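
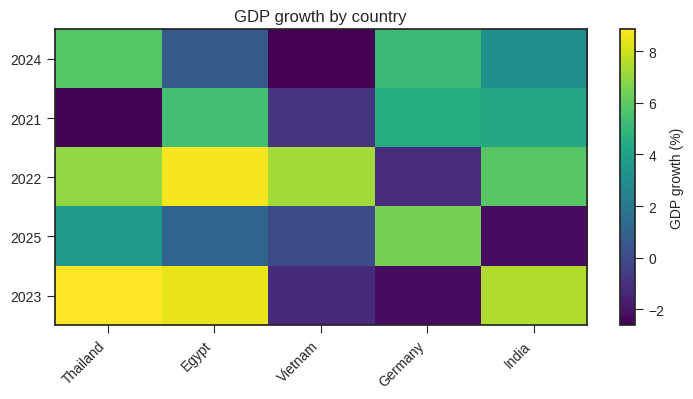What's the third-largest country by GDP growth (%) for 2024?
Top 4 for 2024: Thailand ≈ 6, Germany ≈ 5, India ≈ 3, Egypt ≈ 1.

India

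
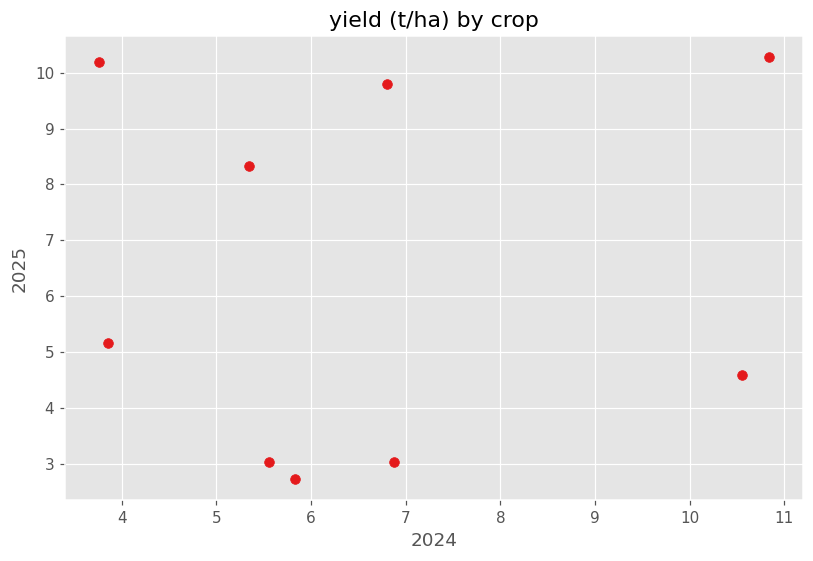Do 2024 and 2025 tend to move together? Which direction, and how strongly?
no clear correlation

Points are roughly uncorrelated; weak (|r| ≈ 0.1).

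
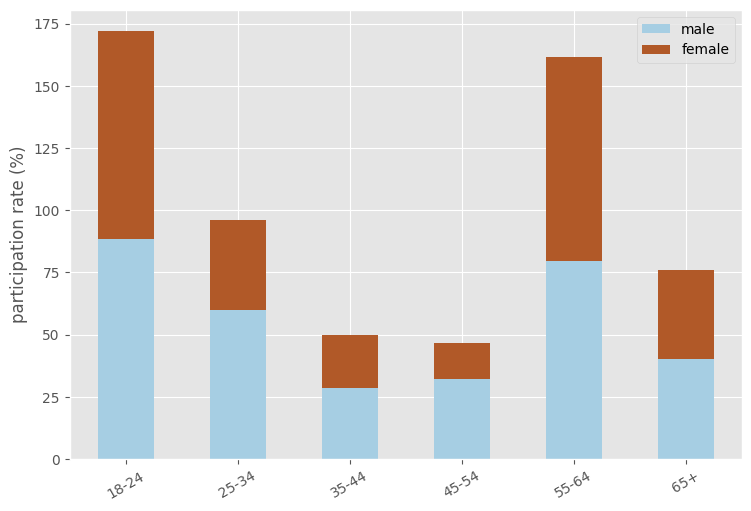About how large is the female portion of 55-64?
female top ≈ 160, bottom ≈ 80; segment ≈ 80.

≈ 80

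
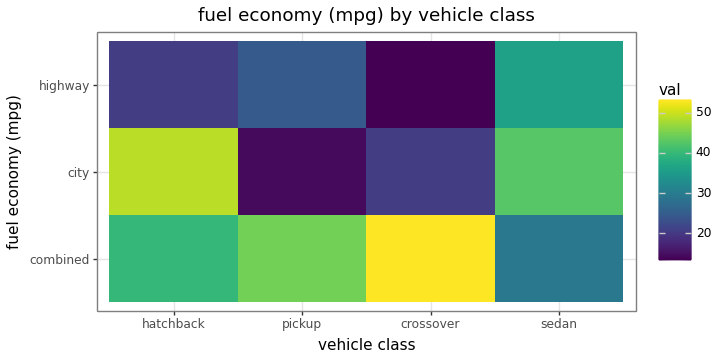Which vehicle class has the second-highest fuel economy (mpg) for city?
Top 3 for city: hatchback ≈ 50, sedan ≈ 45, crossover ≈ 20.

sedan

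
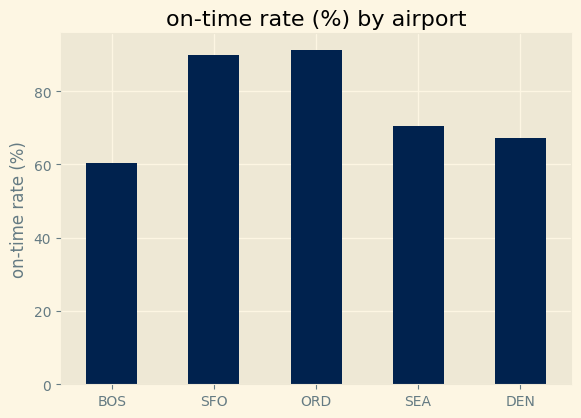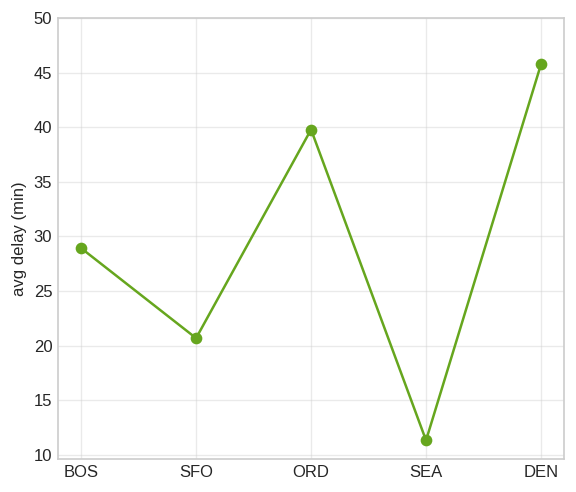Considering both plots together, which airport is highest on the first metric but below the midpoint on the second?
SFO

Chart 2 median avg delay (min) ≈ 30; below-median airports: SFO, SEA. Among those, SFO has the highest on-time rate (%) (≈ 90).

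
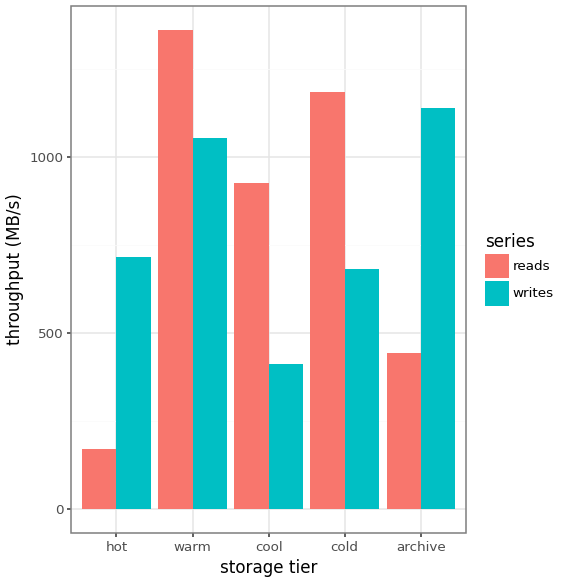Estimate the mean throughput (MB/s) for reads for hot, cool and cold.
≈ 800

(200 + 1000 + 1200) / 3 ≈ 800.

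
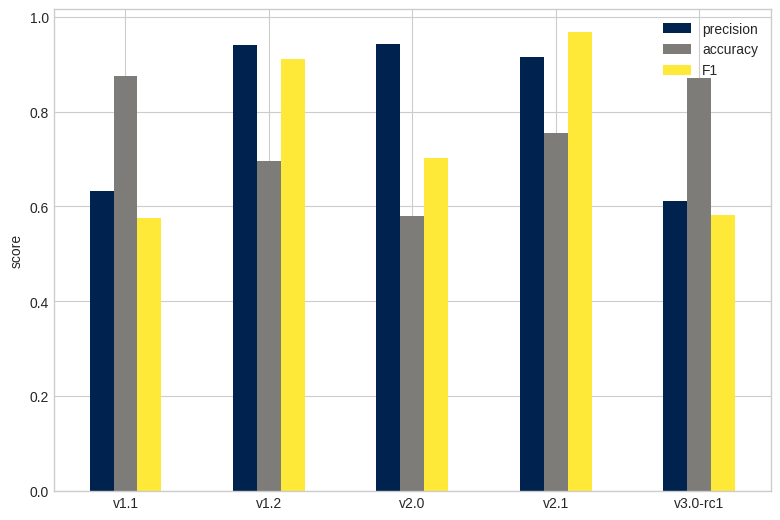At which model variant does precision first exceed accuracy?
v1.1: precision ≈ 0.6 vs accuracy ≈ 0.9 (not yet); v1.2: precision ≈ 0.9 vs accuracy ≈ 0.7 (first crossover).

v1.2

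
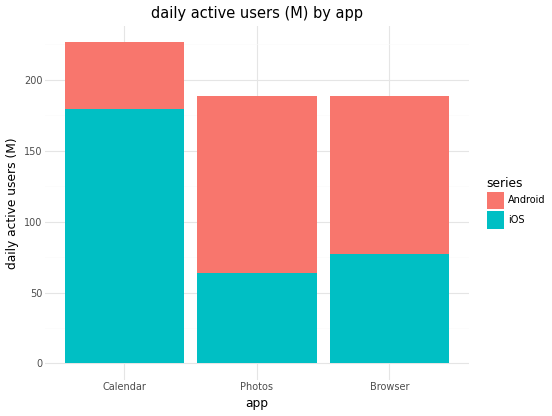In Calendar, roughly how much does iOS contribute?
iOS top ≈ 180, bottom ≈ 0; segment ≈ 180.

≈ 180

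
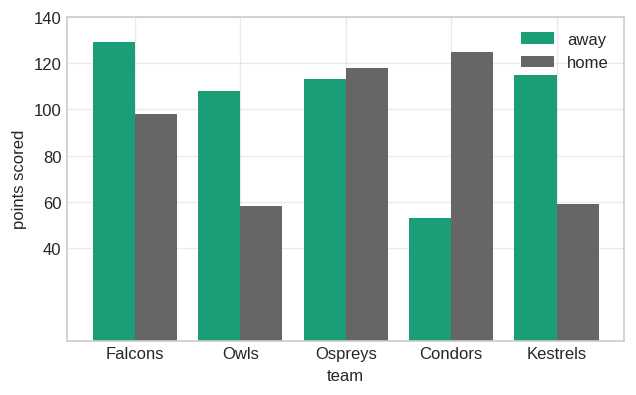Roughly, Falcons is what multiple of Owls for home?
Falcons ≈ 100, Owls ≈ 60; 100/60 ≈ 1.67.

≈ 1.67×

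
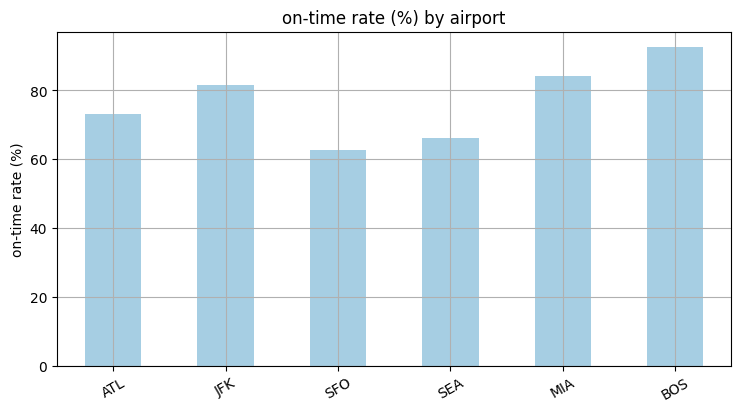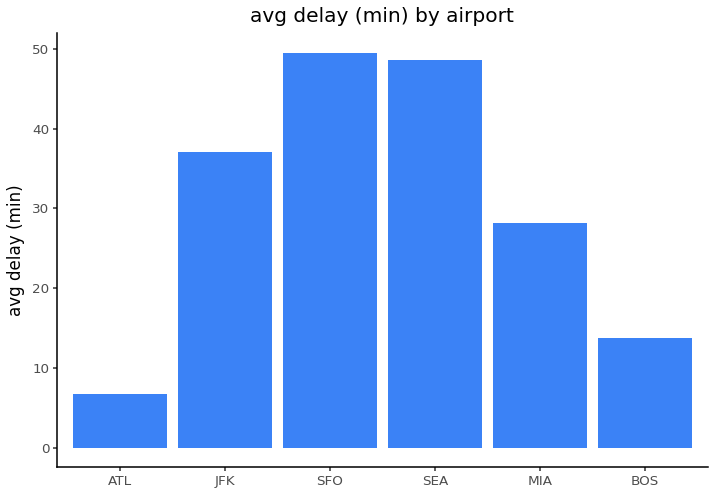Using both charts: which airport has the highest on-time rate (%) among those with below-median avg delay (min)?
Chart 2 median avg delay (min) ≈ 35; below-median airports: ATL, MIA, BOS. Among those, BOS has the highest on-time rate (%) (≈ 90).

BOS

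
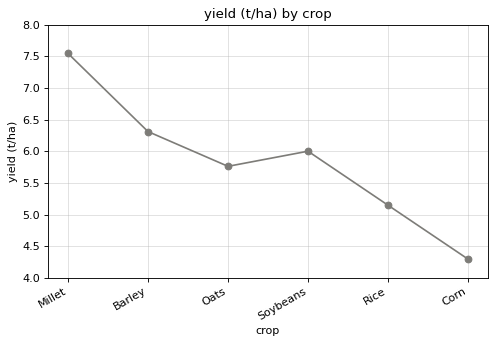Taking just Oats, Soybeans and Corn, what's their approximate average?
(6.0 + 6.0 + 4.5) / 3 ≈ 5.5.

≈ 5.5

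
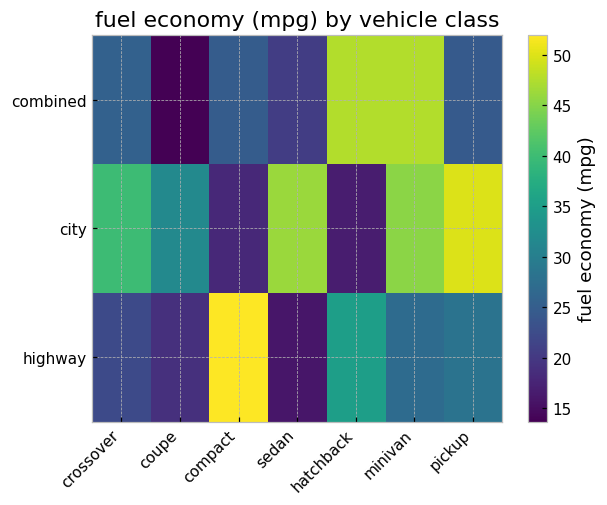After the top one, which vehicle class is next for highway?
Top 3 for highway: compact ≈ 50, hatchback ≈ 35, pickup ≈ 30.

hatchback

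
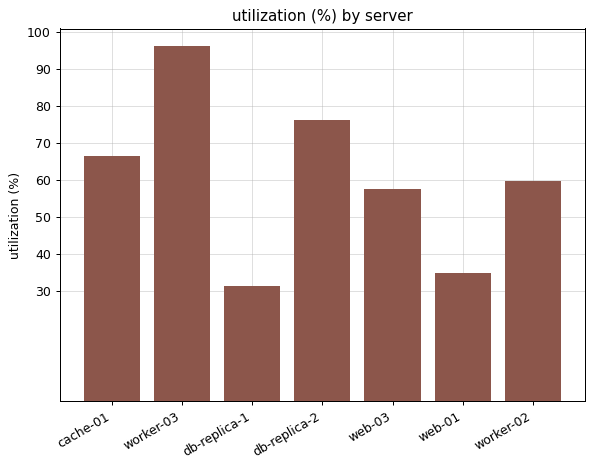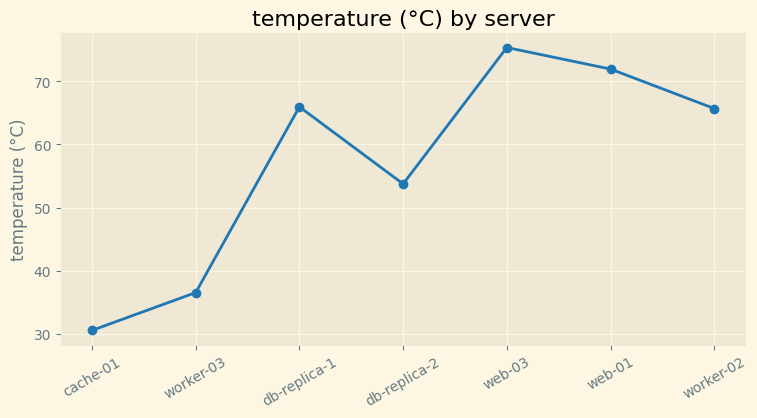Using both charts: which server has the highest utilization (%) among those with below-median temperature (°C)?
Chart 2 median temperature (°C) ≈ 70; below-median servers: cache-01, worker-03, db-replica-2. Among those, worker-03 has the highest utilization (%) (≈ 100).

worker-03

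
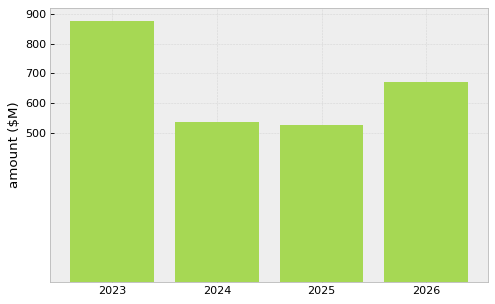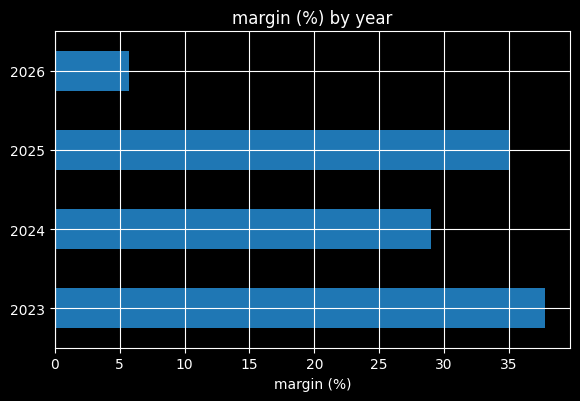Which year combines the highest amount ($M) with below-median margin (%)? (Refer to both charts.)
Chart 2 median margin (%) ≈ 30; below-median years: 2024, 2026. Among those, 2026 has the highest amount ($M) (≈ 700).

2026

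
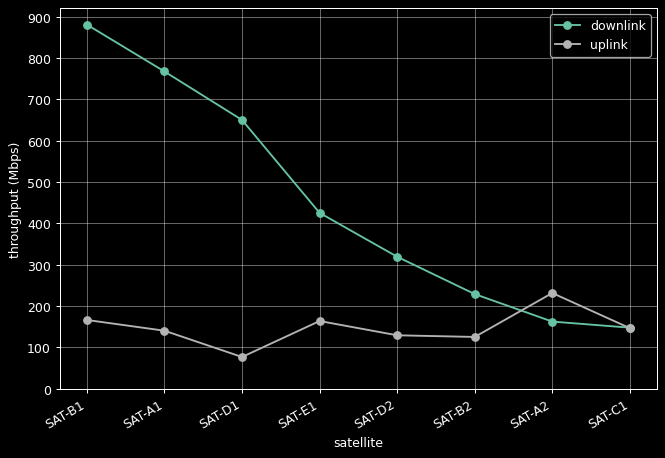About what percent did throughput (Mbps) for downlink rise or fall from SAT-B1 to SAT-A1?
≈ -11.1%

SAT-B1 ≈ 900, SAT-A1 ≈ 800; (800 − 900) / 900 ≈ -11.1%.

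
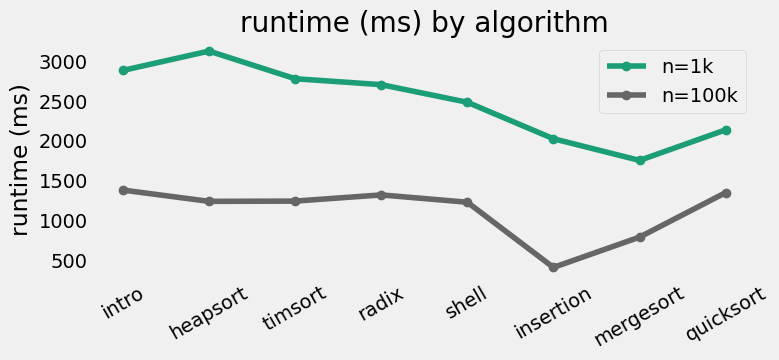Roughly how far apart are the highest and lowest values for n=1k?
≈ 1000

Max heapsort ≈ 3000, min mergesort ≈ 2000; range ≈ 1000.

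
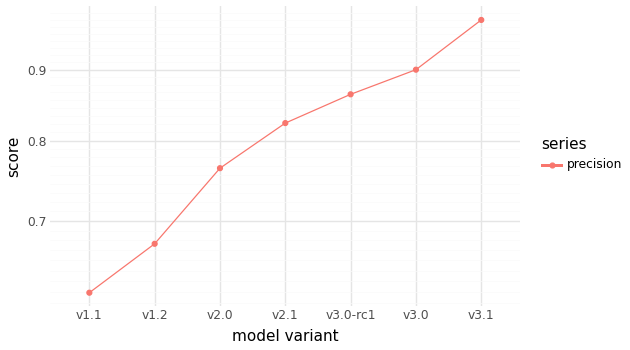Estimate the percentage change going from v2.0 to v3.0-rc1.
v2.0 ≈ 0.75, v3.0-rc1 ≈ 0.85; (0.85 − 0.75) / 0.75 ≈ +13.3%.

≈ +13.3%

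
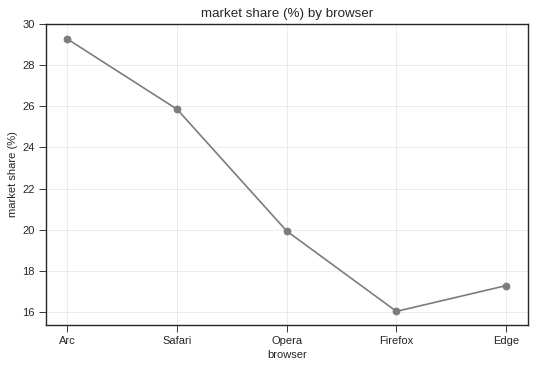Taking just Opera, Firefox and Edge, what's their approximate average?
(20 + 16 + 18) / 3 ≈ 18.

≈ 18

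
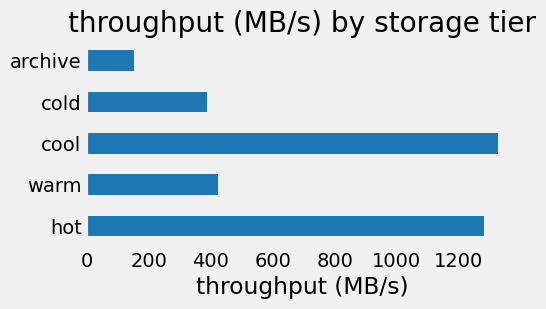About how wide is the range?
Max cool ≈ 1400, min archive ≈ 200; range ≈ 1200.

≈ 1200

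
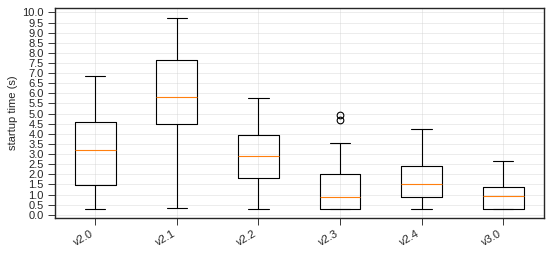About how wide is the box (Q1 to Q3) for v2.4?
≈ 1.5

Q3 ≈ 2.5, Q1 ≈ 1.0; IQR ≈ 1.5.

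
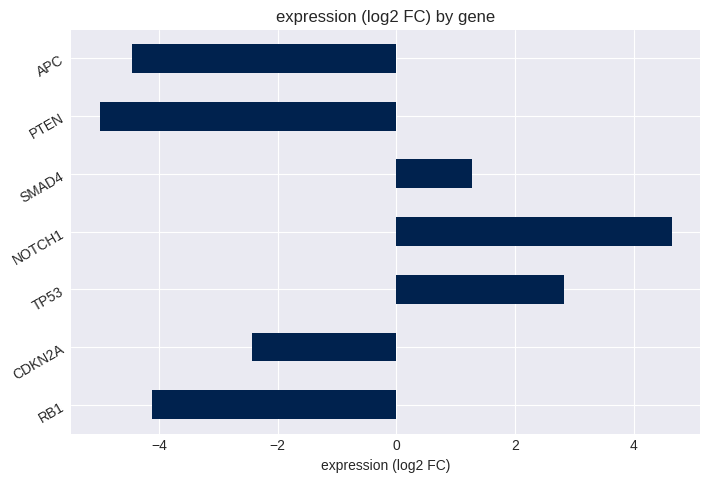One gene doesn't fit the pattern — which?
NOTCH1 ≈ 5; the rest sit between ≈ -5 and ≈ 3.

NOTCH1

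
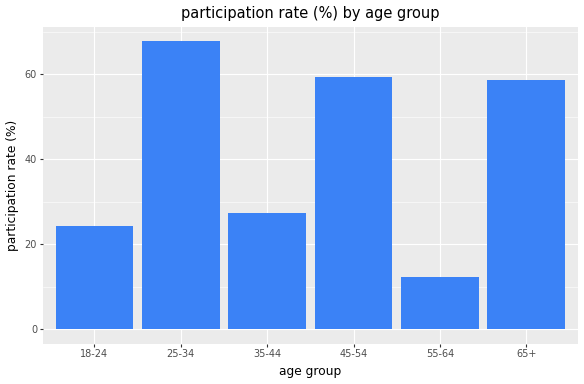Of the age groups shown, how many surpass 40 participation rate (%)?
Above 40: 25-34, 45-54, 65+.

3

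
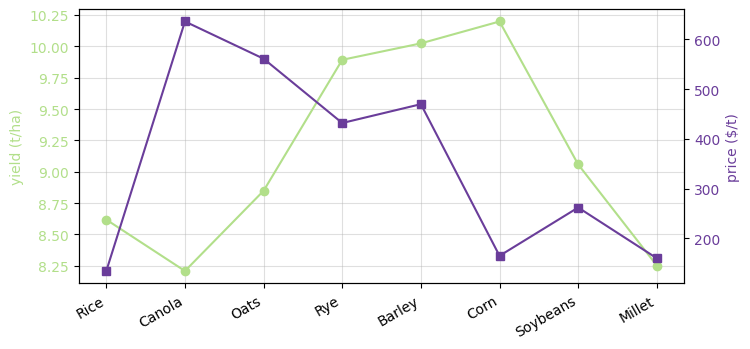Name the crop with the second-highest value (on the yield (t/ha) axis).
Top 3 (on the yield (t/ha) axis): Corn ≈ 10.2, Barley ≈ 10.0, Rye ≈ 9.8.

Barley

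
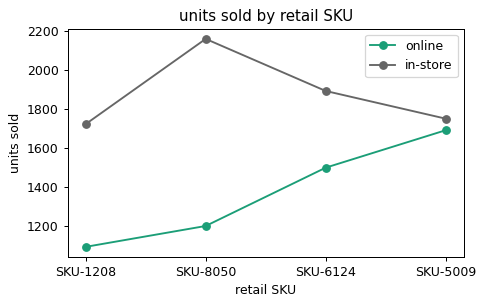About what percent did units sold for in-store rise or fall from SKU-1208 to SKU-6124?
≈ +11.8%

SKU-1208 ≈ 1700, SKU-6124 ≈ 1900; (1900 − 1700) / 1700 ≈ +11.8%.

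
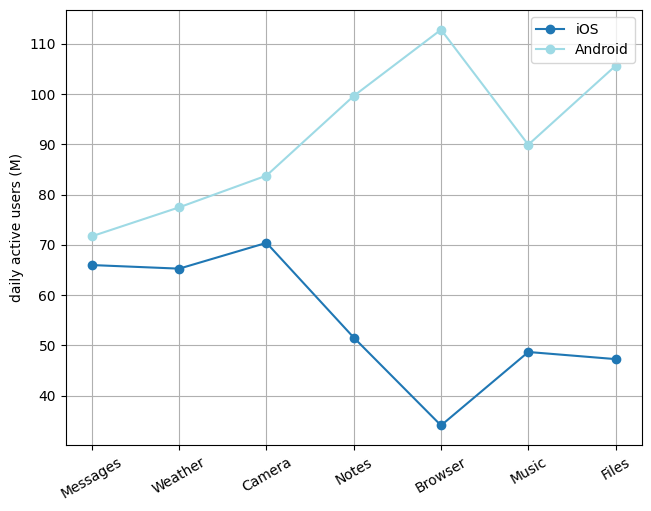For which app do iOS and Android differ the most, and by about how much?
Browser: iOS ≈ 30, Android ≈ 110 → gap ≈ 80. Next-largest (Files) is only ≈ 60.

Browser, ≈ 80 M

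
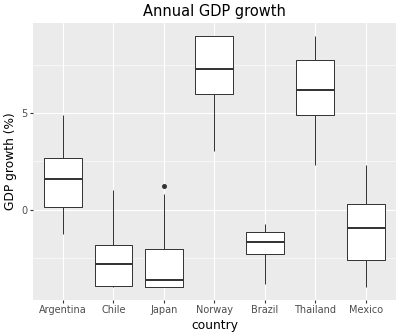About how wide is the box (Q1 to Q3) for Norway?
Q3 ≈ 9, Q1 ≈ 6; IQR ≈ 3.

≈ 3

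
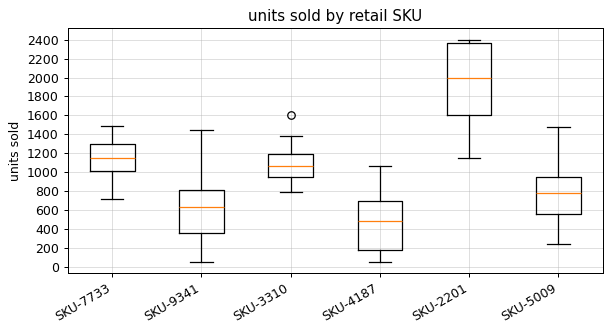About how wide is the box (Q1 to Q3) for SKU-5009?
Q3 ≈ 1000, Q1 ≈ 600; IQR ≈ 400.

≈ 400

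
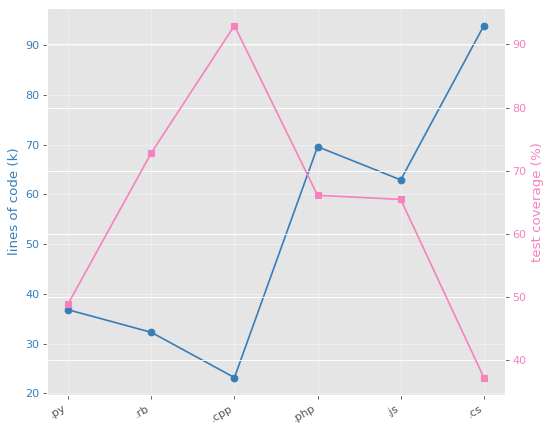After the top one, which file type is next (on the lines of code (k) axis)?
.php

Top 3 (on the lines of code (k) axis): .cs ≈ 90, .php ≈ 70, .js ≈ 60.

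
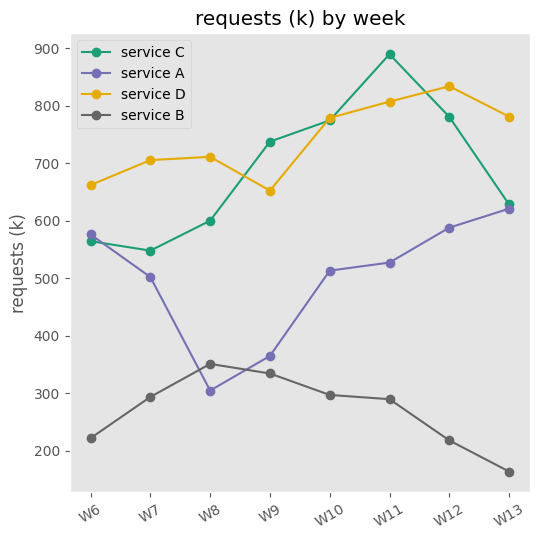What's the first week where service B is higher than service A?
W8

W7: service B ≈ 300 vs service A ≈ 500 (not yet); W8: service B ≈ 400 vs service A ≈ 300 (first crossover).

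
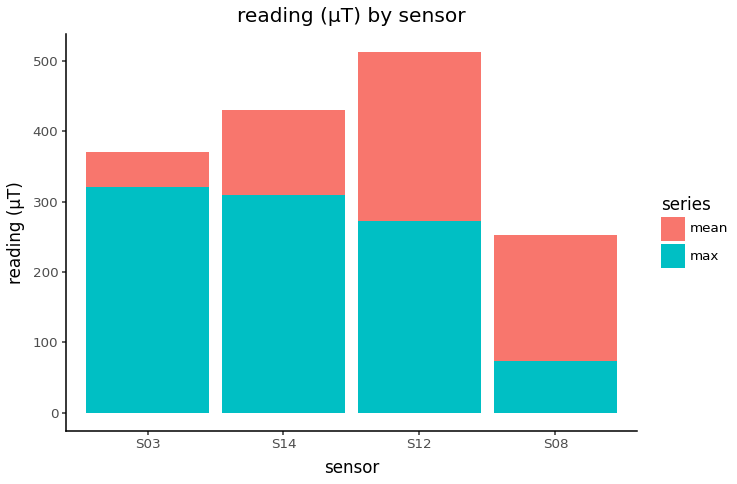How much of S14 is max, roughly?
≈ 300

max top ≈ 300, bottom ≈ 0; segment ≈ 300.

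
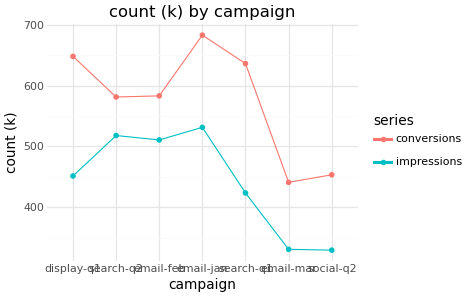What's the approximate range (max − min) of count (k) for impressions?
≈ 200

Max email-jan ≈ 550, min social-q2 ≈ 350; range ≈ 200.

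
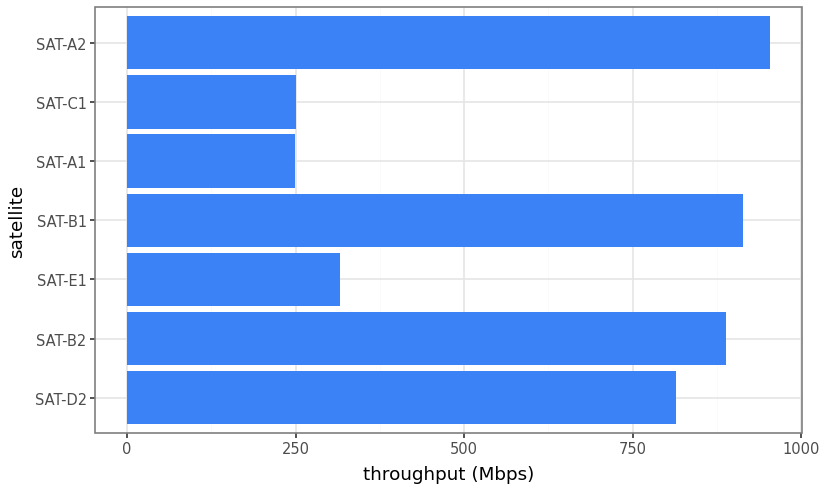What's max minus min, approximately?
≈ 800

Max SAT-A2 ≈ 1000, min SAT-A1 ≈ 200; range ≈ 800.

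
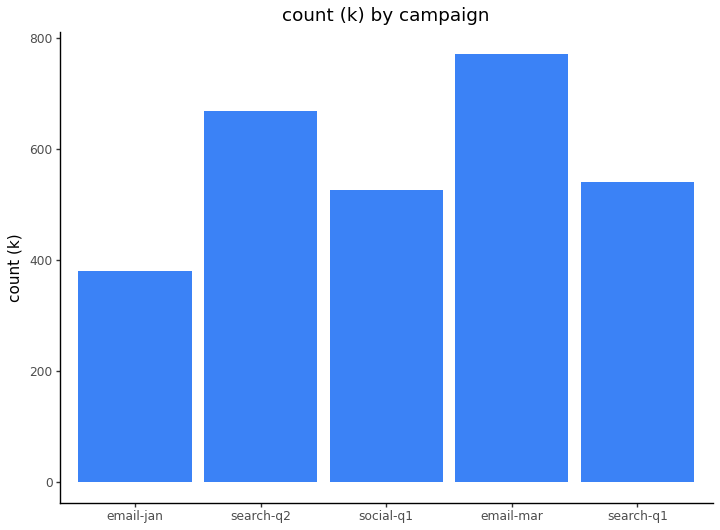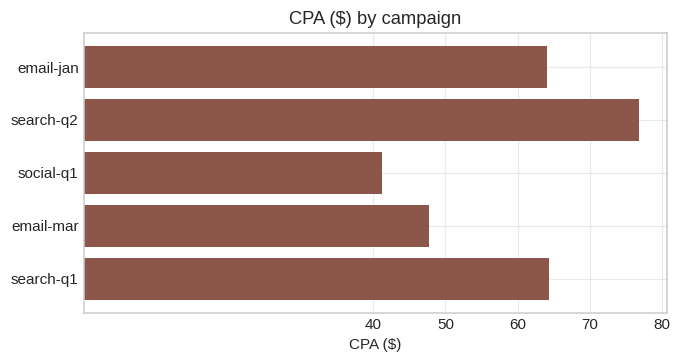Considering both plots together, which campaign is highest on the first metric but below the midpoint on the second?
Chart 2 median CPA ($) ≈ 60; below-median campaigns: social-q1, email-mar. Among those, email-mar has the highest count (k) (≈ 800).

email-mar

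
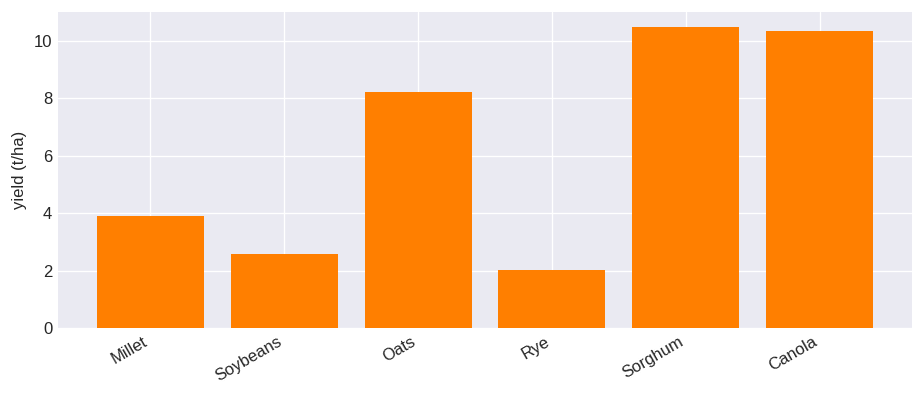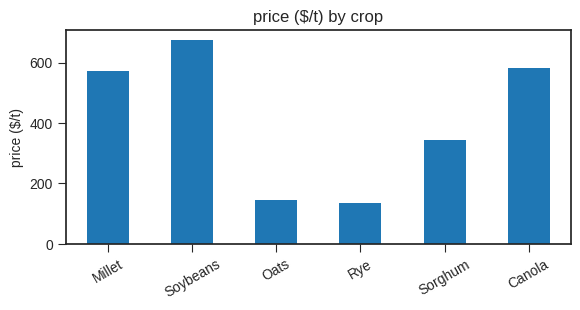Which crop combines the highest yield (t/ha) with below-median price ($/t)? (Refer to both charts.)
Sorghum

Chart 2 median price ($/t) ≈ 500; below-median crops: Oats, Rye, Sorghum. Among those, Sorghum has the highest yield (t/ha) (≈ 10).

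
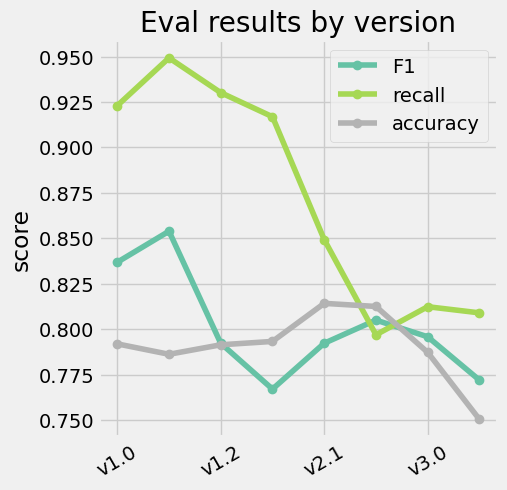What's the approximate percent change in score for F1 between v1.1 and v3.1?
≈ -9.3%

v1.1 ≈ 0.86, v3.1 ≈ 0.78; (0.78 − 0.86) / 0.86 ≈ -9.3%.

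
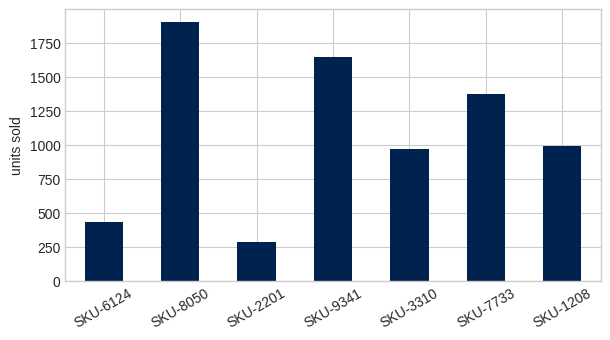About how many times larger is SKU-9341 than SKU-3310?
≈ 1.6×

SKU-9341 ≈ 1600, SKU-3310 ≈ 1000; 1600/1000 ≈ 1.6.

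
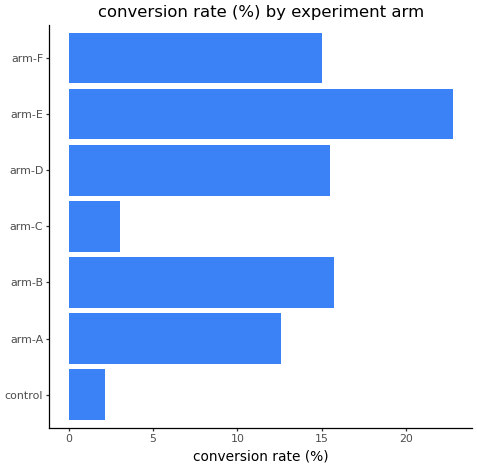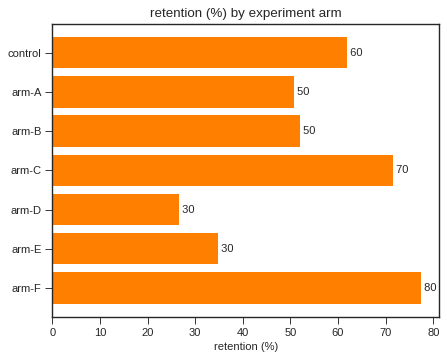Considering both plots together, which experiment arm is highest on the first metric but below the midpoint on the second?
Chart 2 median retention (%) ≈ 50; below-median experiment arms: arm-A, arm-D, arm-E. Among those, arm-E has the highest conversion rate (%) (≈ 25).

arm-E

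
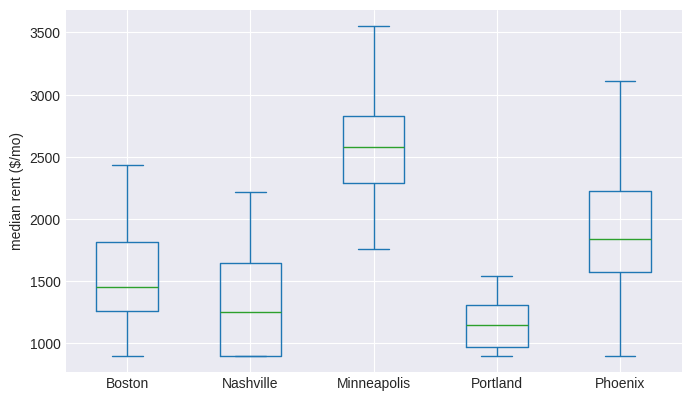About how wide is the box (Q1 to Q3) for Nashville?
Q3 ≈ 1600, Q1 ≈ 800; IQR ≈ 800.

≈ 800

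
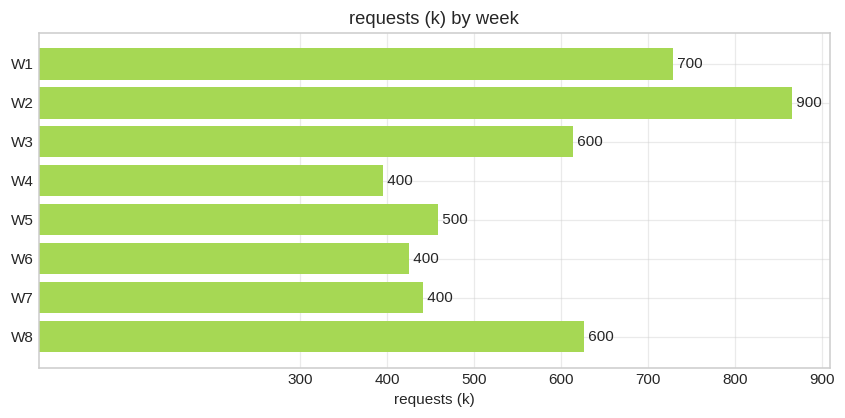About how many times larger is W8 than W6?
W8 ≈ 600, W6 ≈ 400; 600/400 ≈ 1.5.

≈ 1.5×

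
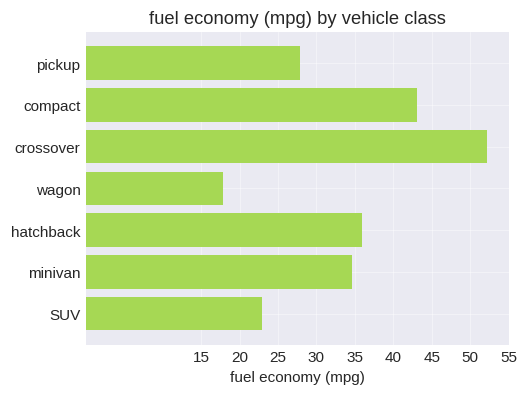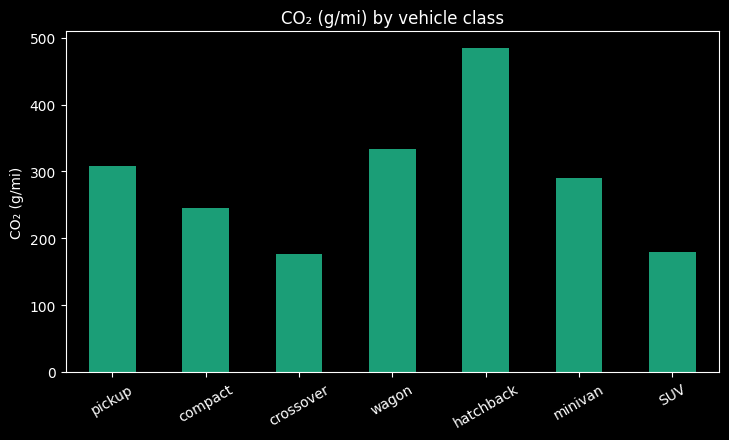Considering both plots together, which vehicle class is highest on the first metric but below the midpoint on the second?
Chart 2 median CO₂ (g/mi) ≈ 300; below-median vehicle classes: compact, crossover, SUV. Among those, crossover has the highest fuel economy (mpg) (≈ 50).

crossover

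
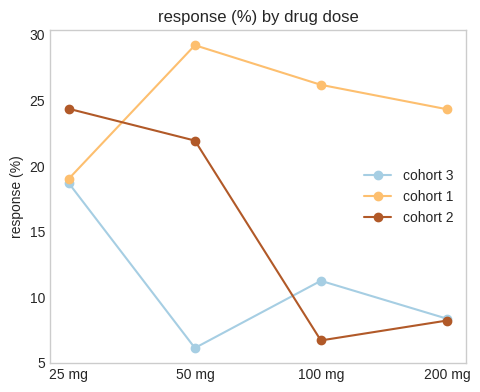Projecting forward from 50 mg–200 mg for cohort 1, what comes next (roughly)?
Last three: 30, 26, 24 → slope ≈ -3/step → next ≈ 21.

≈ 21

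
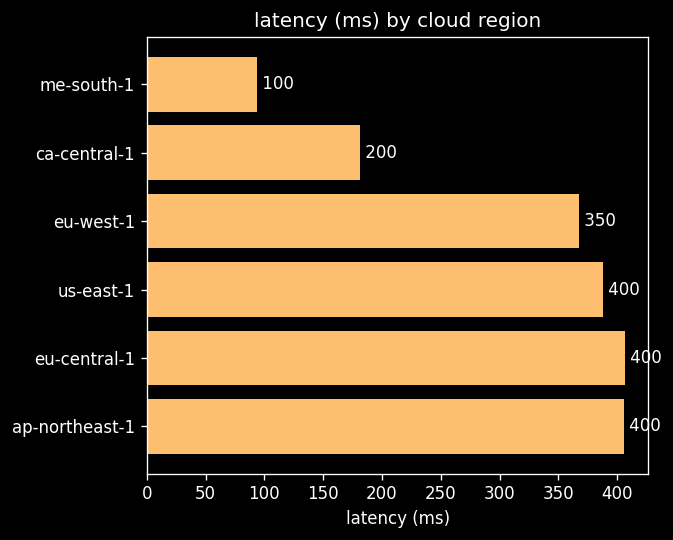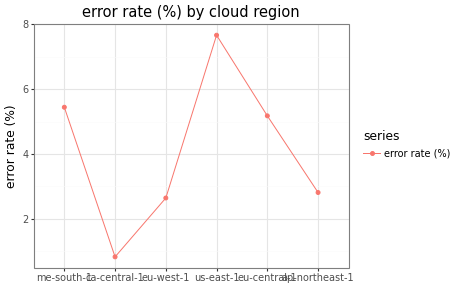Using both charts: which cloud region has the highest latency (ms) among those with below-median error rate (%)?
ap-northeast-1

Chart 2 median error rate (%) ≈ 4; below-median cloud regions: ca-central-1, eu-west-1, ap-northeast-1. Among those, ap-northeast-1 has the highest latency (ms) (≈ 400).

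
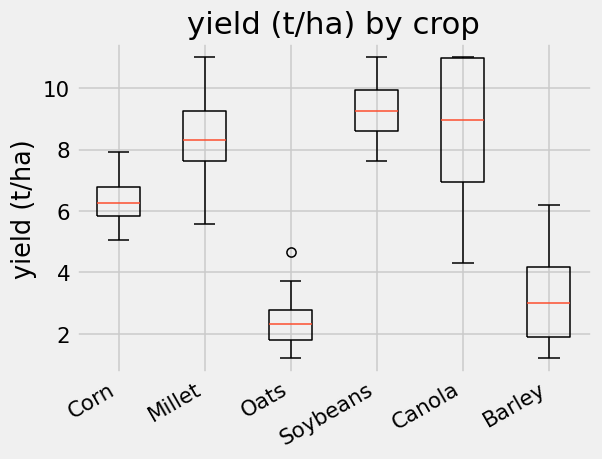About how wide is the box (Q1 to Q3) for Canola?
≈ 4

Q3 ≈ 11, Q1 ≈ 7; IQR ≈ 4.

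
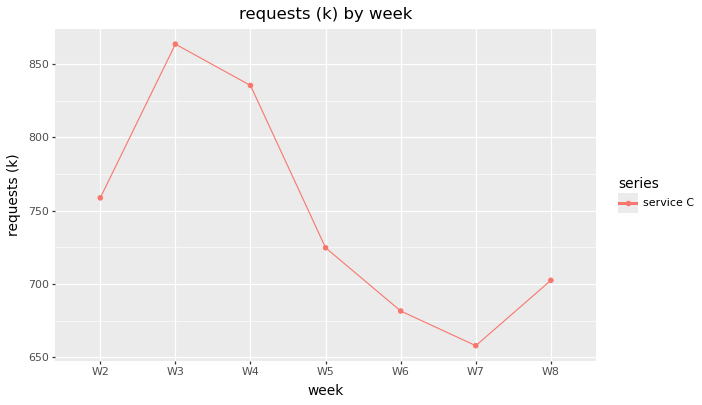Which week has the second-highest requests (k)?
W4

Top 3: W3 ≈ 860, W4 ≈ 840, W2 ≈ 760.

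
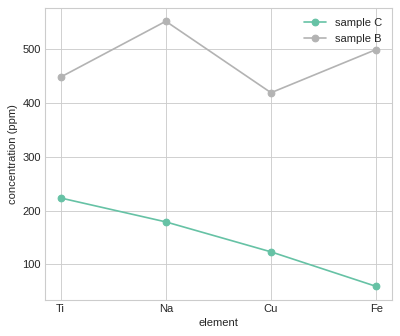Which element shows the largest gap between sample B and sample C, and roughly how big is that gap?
Fe, ≈ 450 ppm

Fe: sample B ≈ 500, sample C ≈ 50 → gap ≈ 450. Next-largest (Na) is only ≈ 350.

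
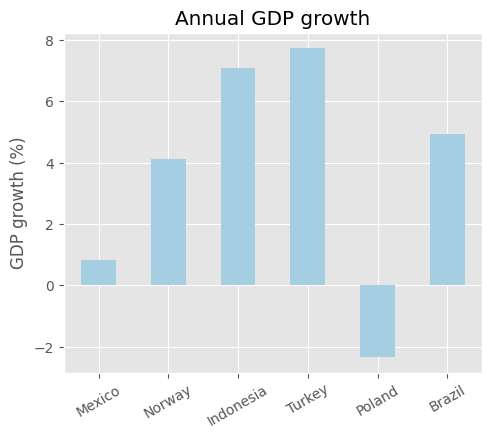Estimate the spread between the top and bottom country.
≈ 10

Max Turkey ≈ 8, min Poland ≈ -2; range ≈ 10.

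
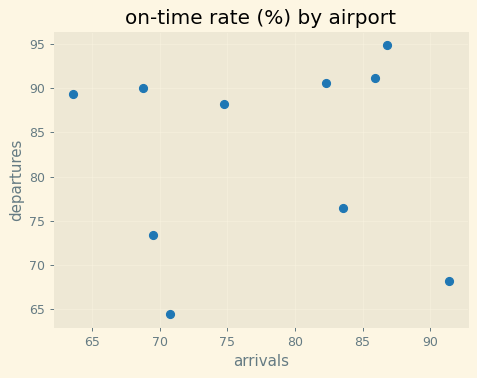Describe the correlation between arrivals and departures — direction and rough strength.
no clear correlation

Points are roughly uncorrelated; weak (|r| ≈ 0.0).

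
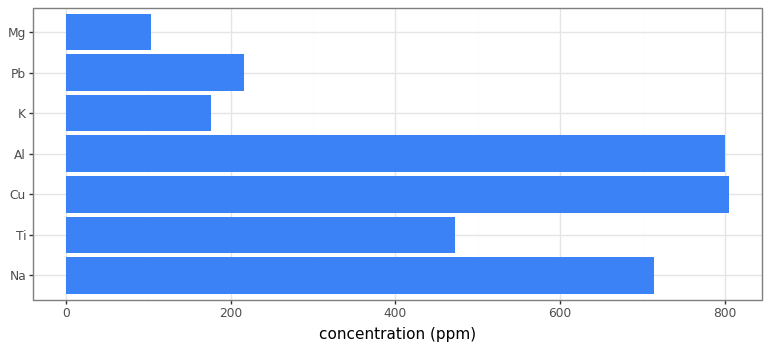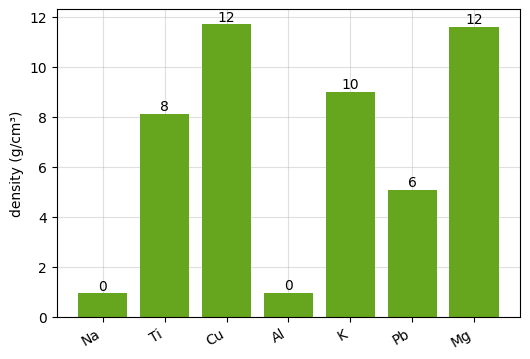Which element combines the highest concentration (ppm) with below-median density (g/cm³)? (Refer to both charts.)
Al

Chart 2 median density (g/cm³) ≈ 8; below-median elements: Na, Al, Pb. Among those, Al has the highest concentration (ppm) (≈ 800).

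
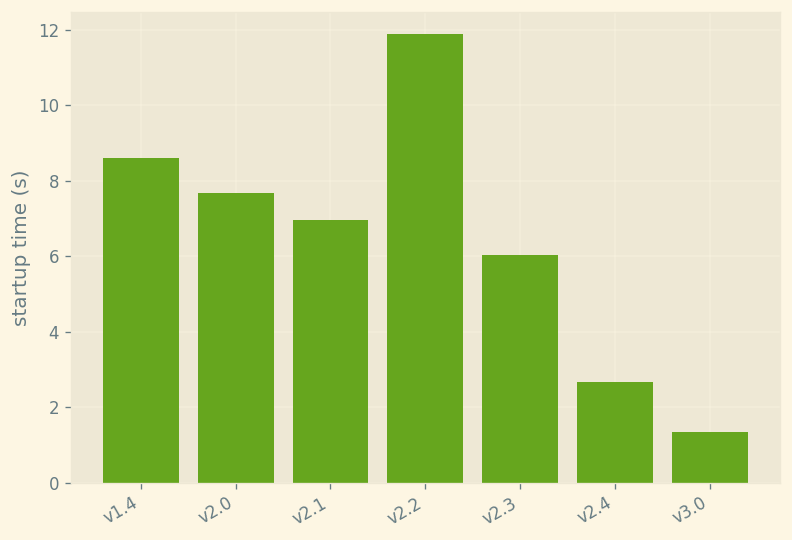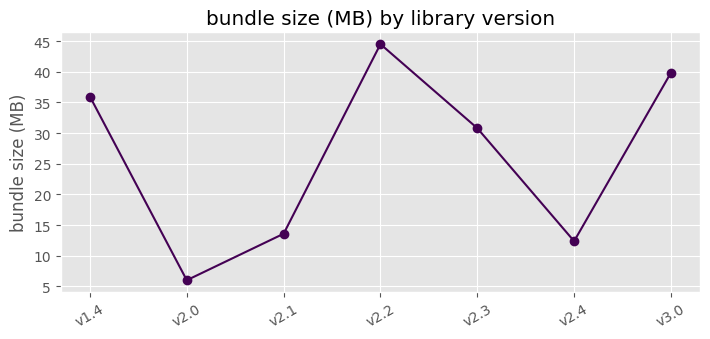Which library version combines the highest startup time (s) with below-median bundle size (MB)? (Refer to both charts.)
Chart 2 median bundle size (MB) ≈ 30; below-median library versions: v2.0, v2.1, v2.4. Among those, v2.0 has the highest startup time (s) (≈ 8).

v2.0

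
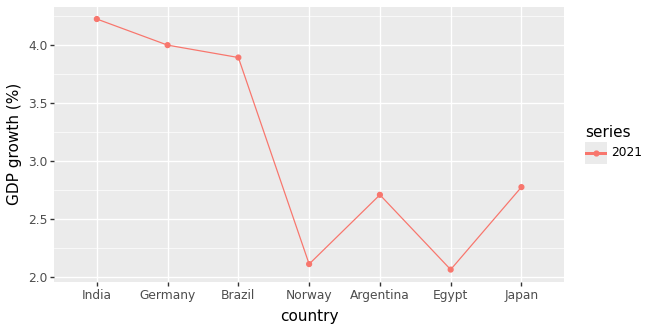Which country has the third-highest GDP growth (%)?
Brazil

Top 4: India ≈ 4.2, Germany ≈ 4.0, Brazil ≈ 3.8, Japan ≈ 2.8.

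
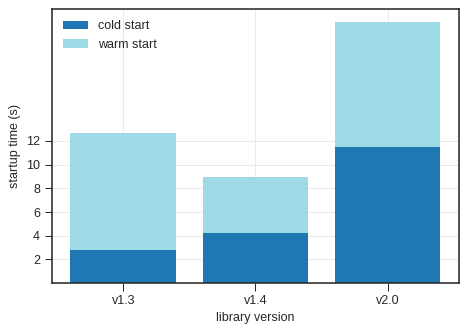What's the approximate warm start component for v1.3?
warm start top ≈ 12, bottom ≈ 2; segment ≈ 10.

≈ 10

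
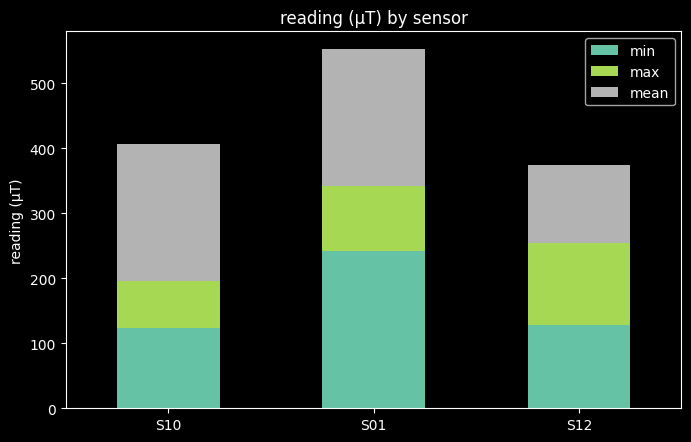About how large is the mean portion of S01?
≈ 200

mean top ≈ 550, bottom ≈ 350; segment ≈ 200.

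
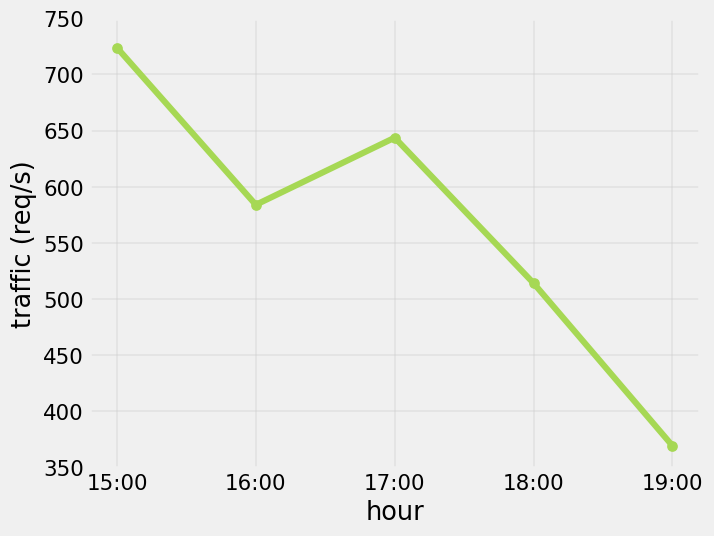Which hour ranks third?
16:00

Top 4: 15:00 ≈ 700, 17:00 ≈ 650, 16:00 ≈ 600, 18:00 ≈ 500.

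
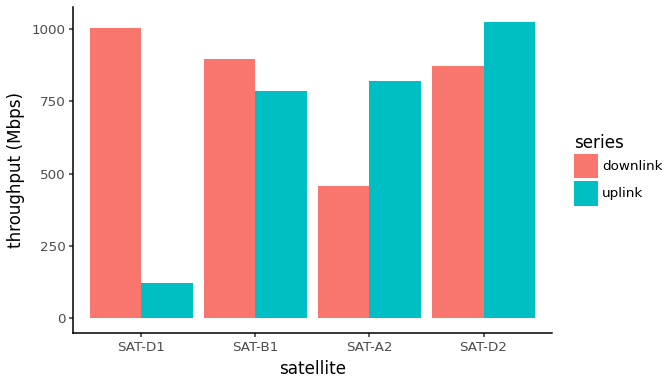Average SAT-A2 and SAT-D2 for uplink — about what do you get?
(800 + 1000) / 2 ≈ 900.

≈ 900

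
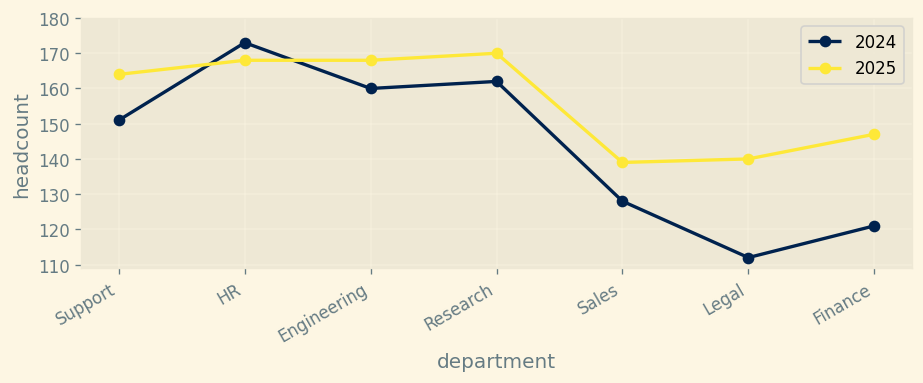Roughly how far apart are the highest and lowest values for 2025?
Max Research ≈ 170, min Sales ≈ 140; range ≈ 30.

≈ 30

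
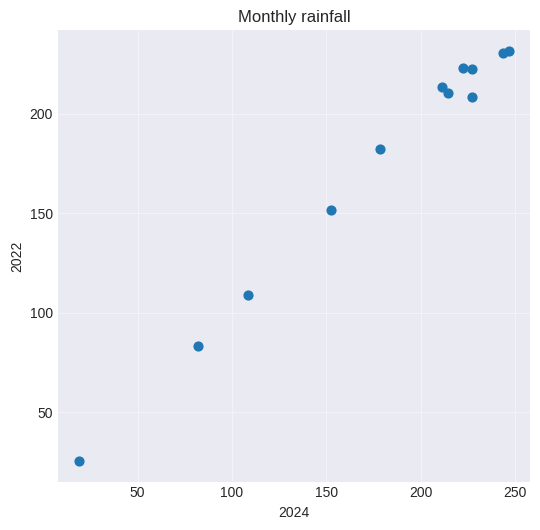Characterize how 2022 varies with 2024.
positive, strong

Points are positively correlated; strong (|r| ≈ 1.0).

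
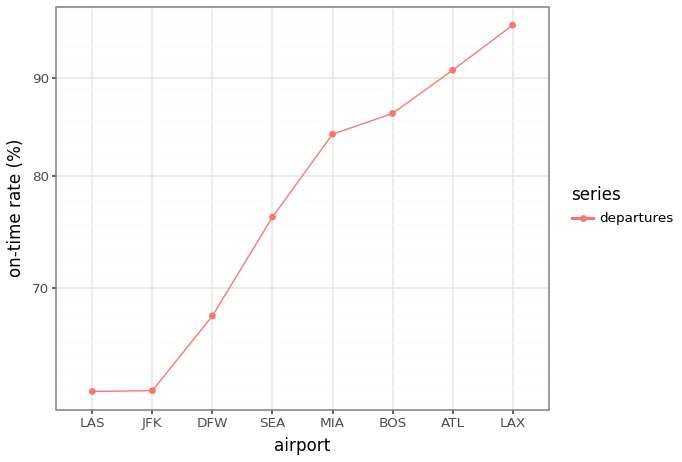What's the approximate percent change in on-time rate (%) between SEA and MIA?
SEA ≈ 75, MIA ≈ 85; (85 − 75) / 75 ≈ +13.3%.

≈ +13.3%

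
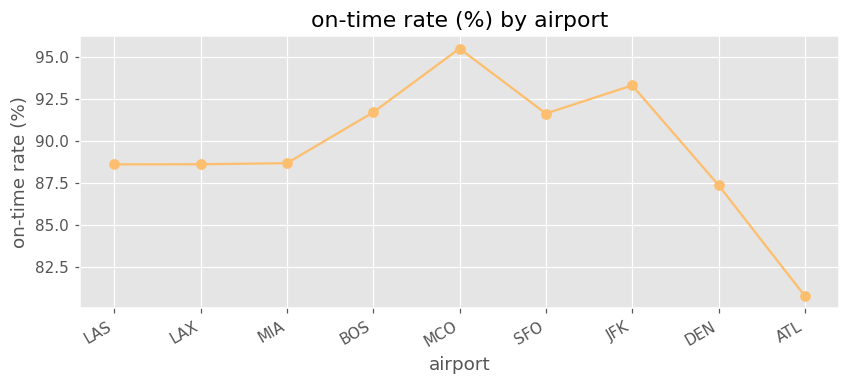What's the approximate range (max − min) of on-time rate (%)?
Max MCO ≈ 96, min ATL ≈ 80; range ≈ 16.

≈ 16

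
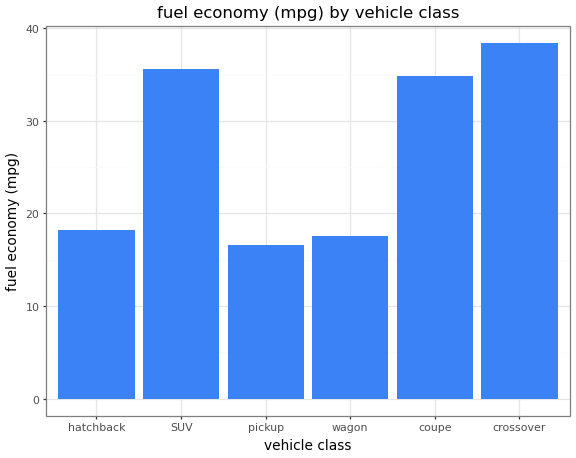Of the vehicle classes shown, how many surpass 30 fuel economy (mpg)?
Above 30: SUV, coupe, crossover.

3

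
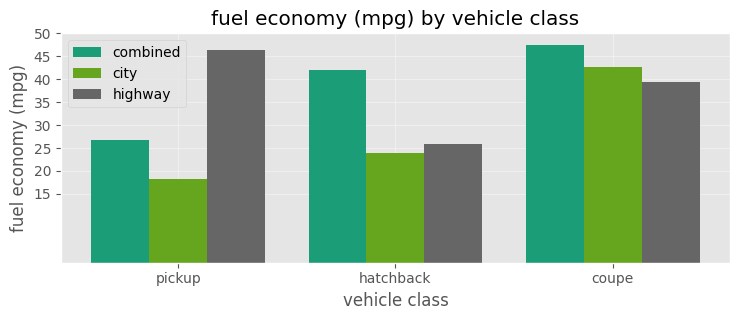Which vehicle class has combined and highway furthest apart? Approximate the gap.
pickup: combined ≈ 25, highway ≈ 45 → gap ≈ 20. Next-largest (hatchback) is only ≈ 15.

pickup, ≈ 20 mpg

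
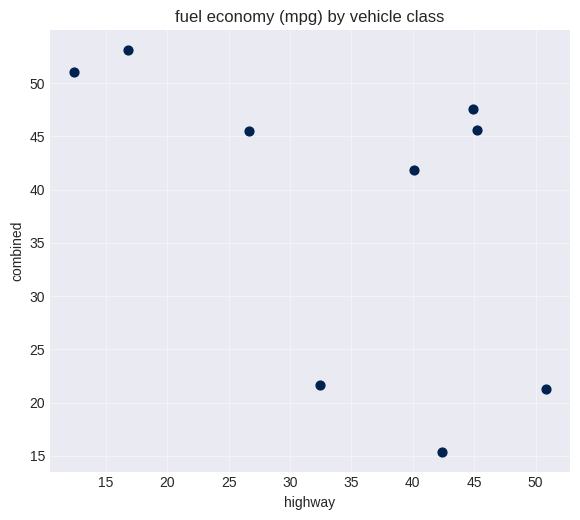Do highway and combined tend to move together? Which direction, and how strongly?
negative, moderate

Points are negatively correlated; moderate (|r| ≈ 0.5).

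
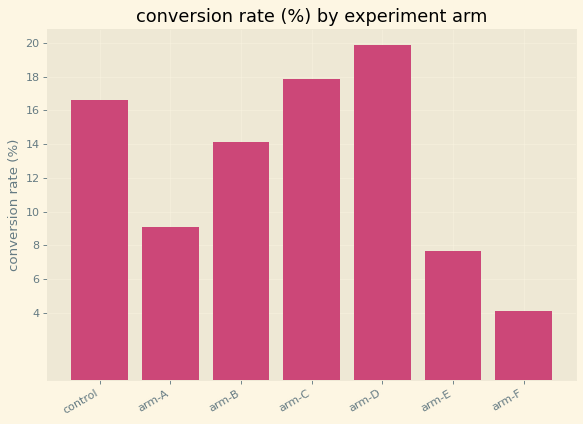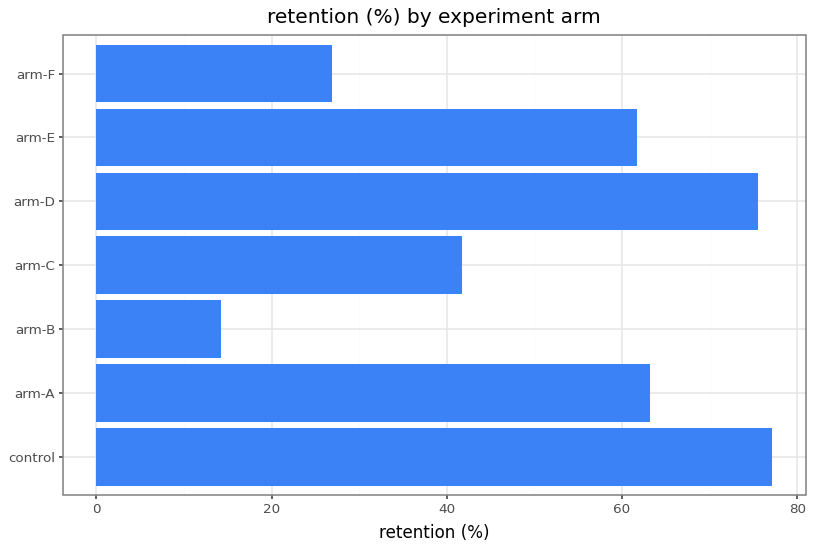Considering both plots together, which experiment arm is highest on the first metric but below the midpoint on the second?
Chart 2 median retention (%) ≈ 60; below-median experiment arms: arm-B, arm-C, arm-F. Among those, arm-C has the highest conversion rate (%) (≈ 18).

arm-C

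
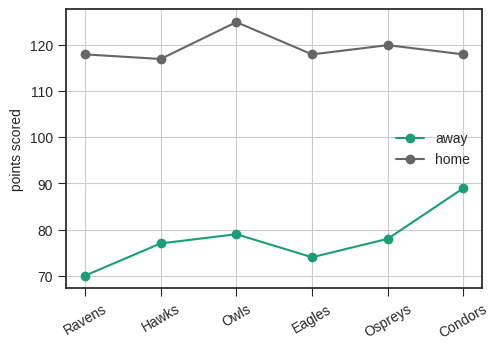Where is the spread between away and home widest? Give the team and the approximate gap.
Ravens: away ≈ 70, home ≈ 120 → gap ≈ 50. Next-largest (Owls) is only ≈ 45.

Ravens, ≈ 50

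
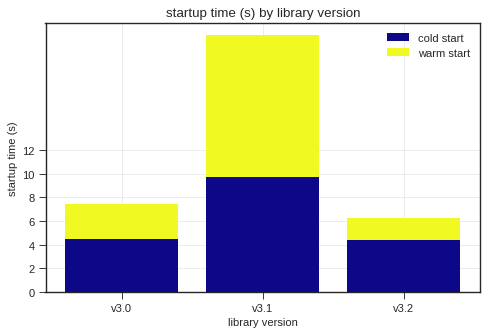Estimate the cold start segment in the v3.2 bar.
≈ 4

cold start top ≈ 4, bottom ≈ 0; segment ≈ 4.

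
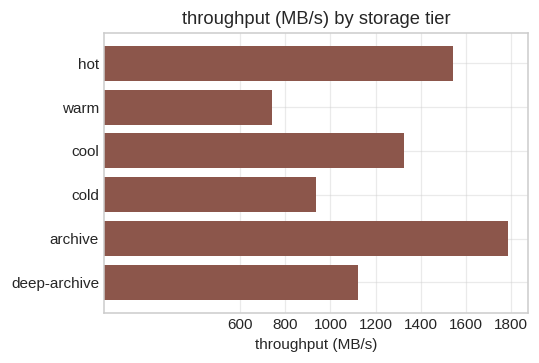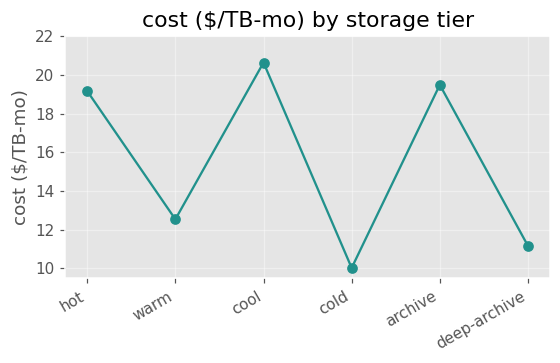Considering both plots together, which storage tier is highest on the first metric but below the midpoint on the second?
deep-archive

Chart 2 median cost ($/TB-mo) ≈ 16; below-median storage tiers: warm, cold, deep-archive. Among those, deep-archive has the highest throughput (MB/s) (≈ 1200).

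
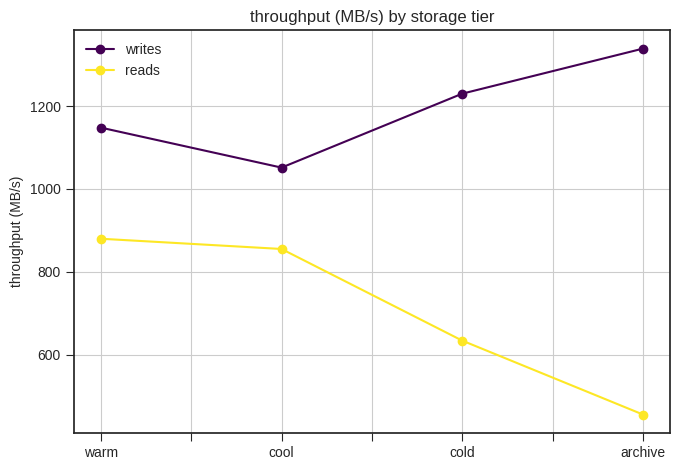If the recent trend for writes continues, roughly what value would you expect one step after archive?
≈ 1400

Last three: 1100, 1200, 1300 → slope ≈ 100/step → next ≈ 1400.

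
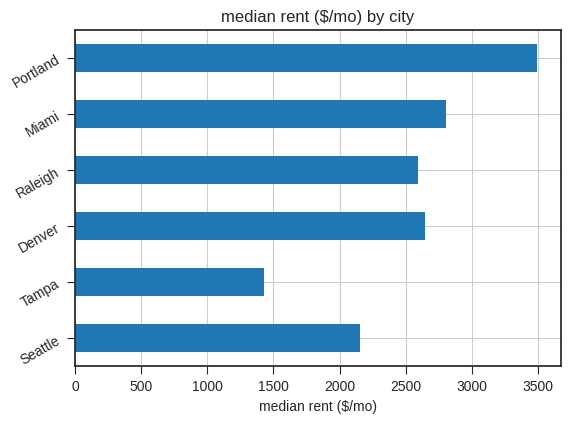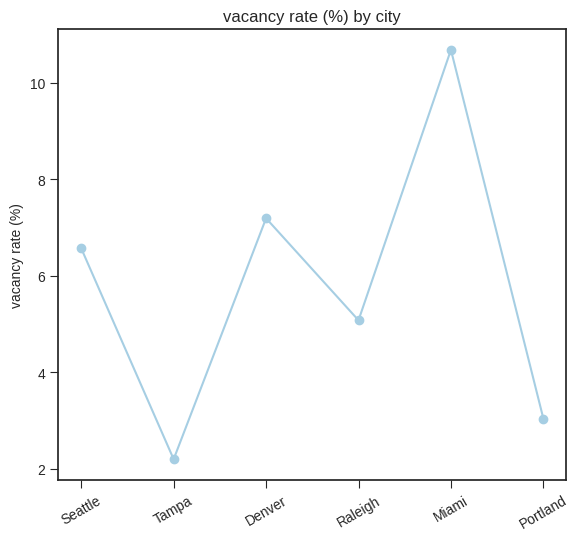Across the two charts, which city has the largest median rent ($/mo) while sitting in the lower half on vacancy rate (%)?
Portland

Chart 2 median vacancy rate (%) ≈ 6; below-median cities: Tampa, Raleigh, Portland. Among those, Portland has the highest median rent ($/mo) (≈ 3500).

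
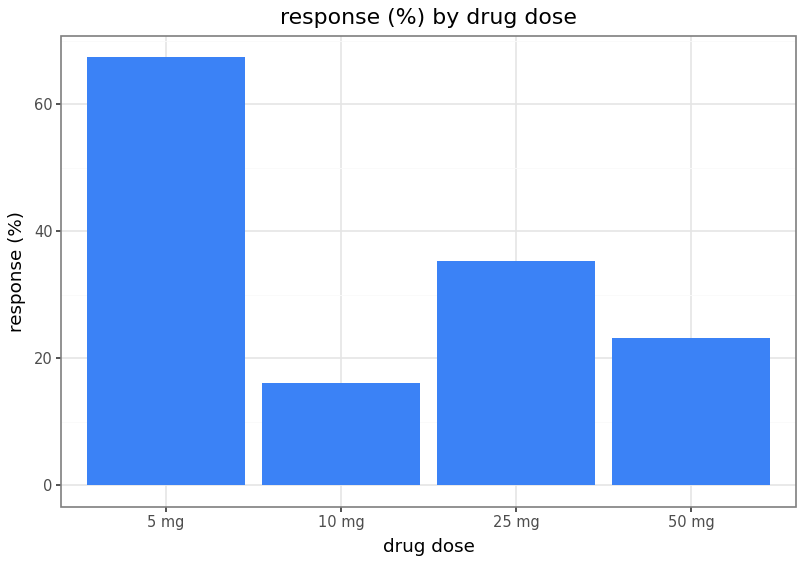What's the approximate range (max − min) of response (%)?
≈ 50

Max 5 mg ≈ 70, min 10 mg ≈ 20; range ≈ 50.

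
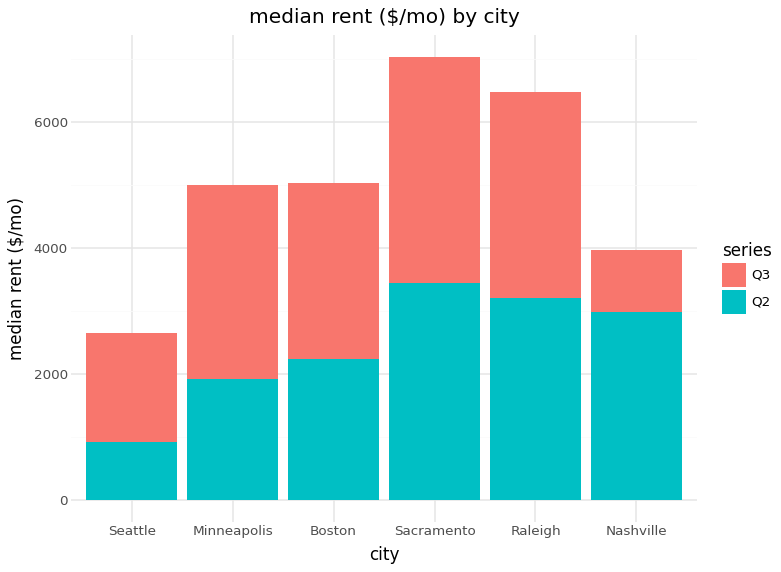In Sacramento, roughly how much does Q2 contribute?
≈ 3000

Q2 top ≈ 3000, bottom ≈ 0; segment ≈ 3000.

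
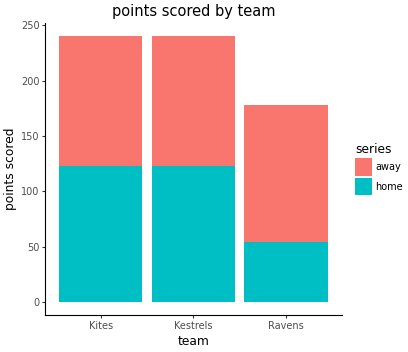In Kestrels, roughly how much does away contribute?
≈ 120

away top ≈ 240, bottom ≈ 120; segment ≈ 120.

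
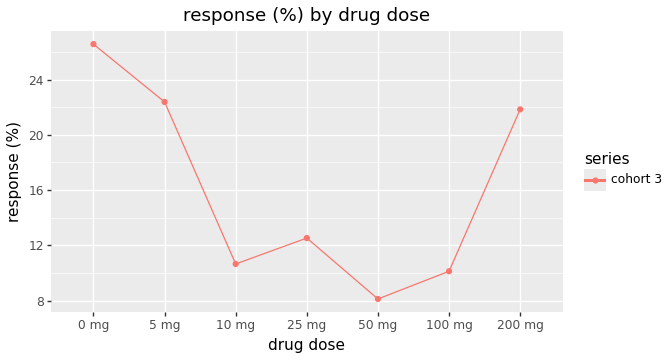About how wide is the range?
Max 0 mg ≈ 26, min 50 mg ≈ 8; range ≈ 18.

≈ 18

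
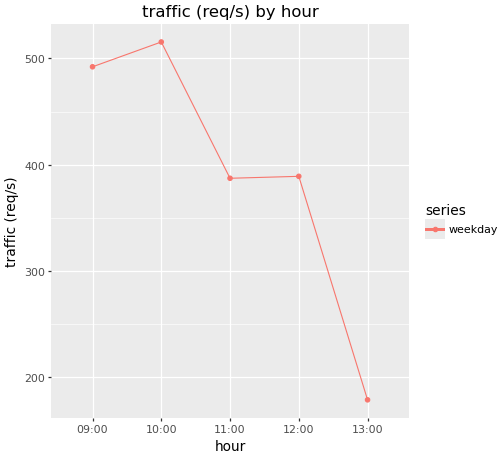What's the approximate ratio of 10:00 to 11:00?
≈ 1.25×

10:00 ≈ 500, 11:00 ≈ 400; 500/400 ≈ 1.25.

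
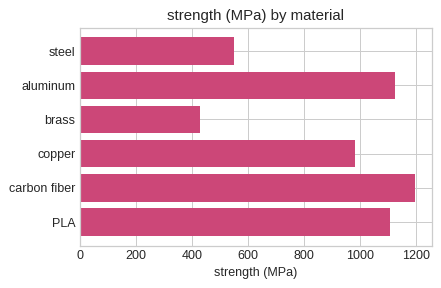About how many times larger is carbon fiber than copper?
≈ 1.2×

carbon fiber ≈ 1200, copper ≈ 1000; 1200/1000 ≈ 1.2.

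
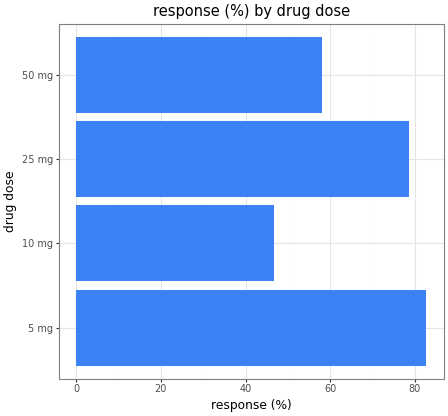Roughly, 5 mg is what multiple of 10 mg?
5 mg ≈ 80, 10 mg ≈ 50; 80/50 ≈ 1.6.

≈ 1.6×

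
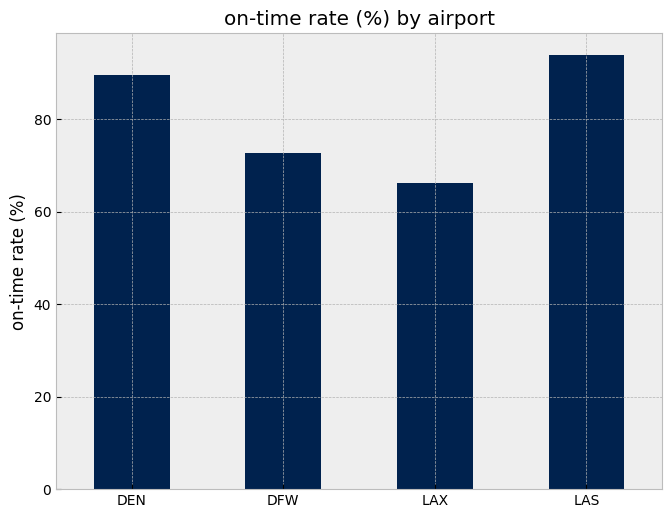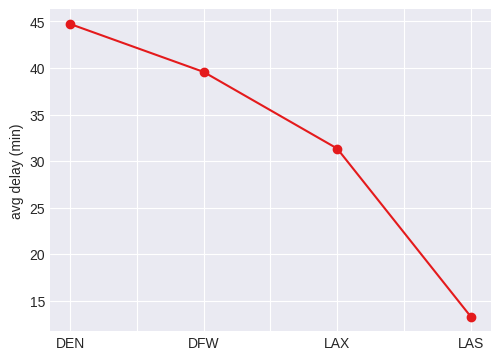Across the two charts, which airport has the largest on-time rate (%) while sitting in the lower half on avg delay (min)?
Chart 2 median avg delay (min) ≈ 35; below-median airports: LAX, LAS. Among those, LAS has the highest on-time rate (%) (≈ 90).

LAS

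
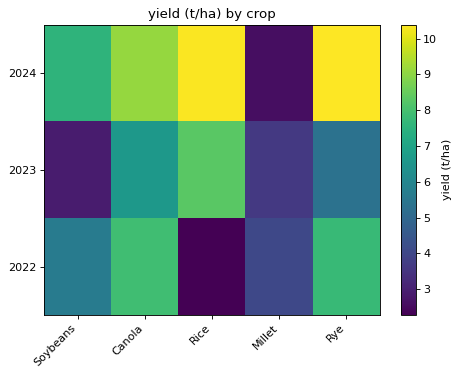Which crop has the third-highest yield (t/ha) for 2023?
Rye

Top 4 for 2023: Rice ≈ 8, Canola ≈ 7, Rye ≈ 5, Millet ≈ 4.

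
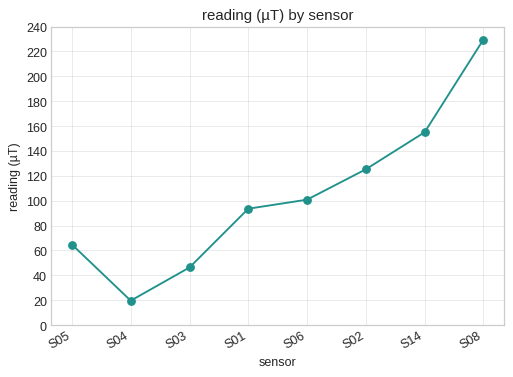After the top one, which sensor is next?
S14

Top 3: S08 ≈ 220, S14 ≈ 160, S02 ≈ 120.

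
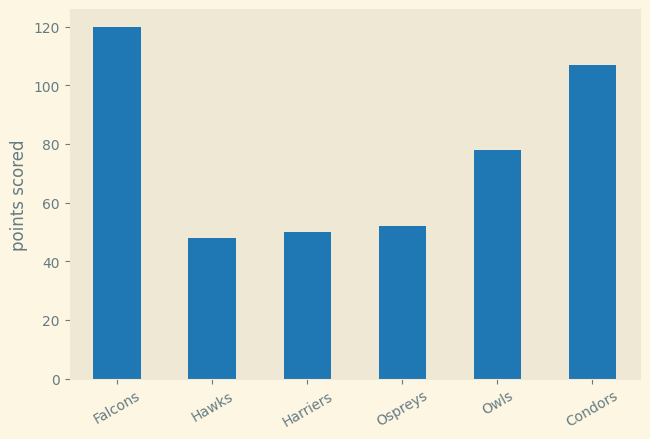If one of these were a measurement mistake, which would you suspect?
Falcons

Falcons ≈ 120; the rest sit between ≈ 50 and ≈ 110.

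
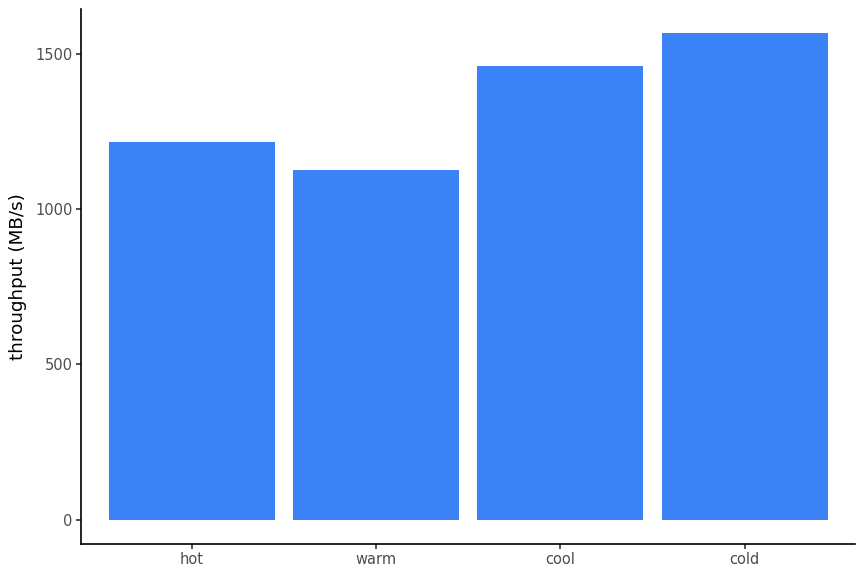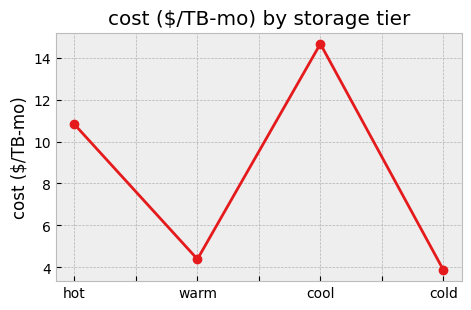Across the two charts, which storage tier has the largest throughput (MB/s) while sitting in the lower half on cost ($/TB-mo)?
cold

Chart 2 median cost ($/TB-mo) ≈ 8; below-median storage tiers: warm, cold. Among those, cold has the highest throughput (MB/s) (≈ 1600).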